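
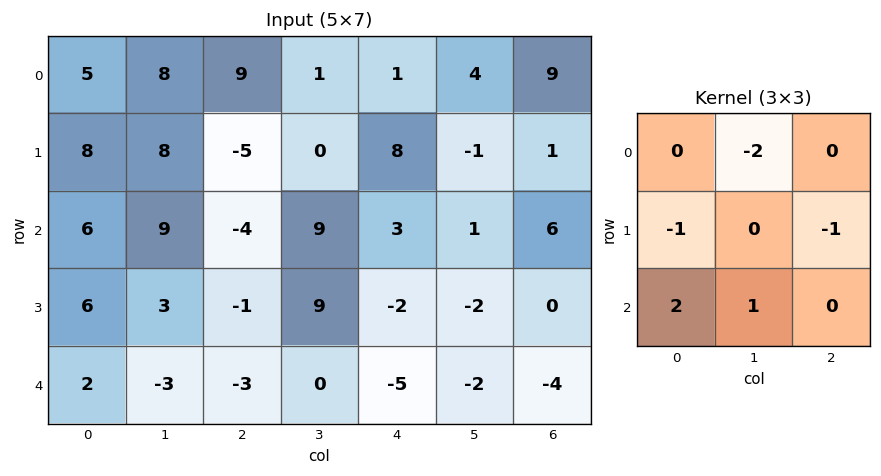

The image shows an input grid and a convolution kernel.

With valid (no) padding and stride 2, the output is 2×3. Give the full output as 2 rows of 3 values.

2 -4 -10
-22 -21 -12

Output[0,0]: The receptive field on the input at this output position is [5 8 9 / 8 8 -5 / 6 9 -4]. Elementwise product with the kernel and sum: 8·-2 + 8·-1 + -5·-1 + 6·2 + 9·1.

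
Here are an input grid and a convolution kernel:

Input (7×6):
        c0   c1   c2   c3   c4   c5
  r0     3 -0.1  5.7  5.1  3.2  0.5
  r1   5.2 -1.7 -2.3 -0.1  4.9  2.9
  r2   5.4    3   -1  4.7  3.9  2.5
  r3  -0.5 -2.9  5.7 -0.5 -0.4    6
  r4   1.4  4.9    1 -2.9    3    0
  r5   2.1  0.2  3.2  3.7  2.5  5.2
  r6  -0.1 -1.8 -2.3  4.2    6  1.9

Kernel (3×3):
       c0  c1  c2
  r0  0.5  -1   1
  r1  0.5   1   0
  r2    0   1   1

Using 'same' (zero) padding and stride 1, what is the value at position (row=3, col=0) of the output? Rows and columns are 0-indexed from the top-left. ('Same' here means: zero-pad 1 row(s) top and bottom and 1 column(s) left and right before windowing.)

3.4

The receptive field on the zero-padded input at this output position is [0 5.4 3 / 0 -0.5 -2.9 / 0 1.4 4.9]. Elementwise product with the kernel and sum: 0·0.5 + 5.4·-1 + 3·1 + 0·0.5 + -0.5·1 + 1.4·1 + 4.9·1.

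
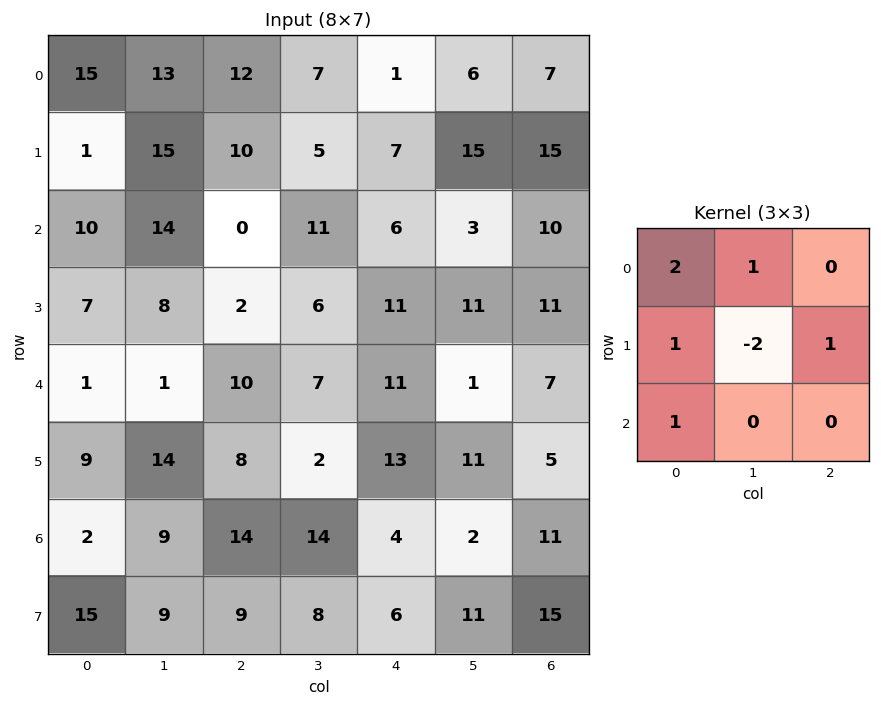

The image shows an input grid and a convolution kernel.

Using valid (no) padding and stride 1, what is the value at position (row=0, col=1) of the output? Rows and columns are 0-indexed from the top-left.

52

The receptive field on the input at this output position is [13 12 7 / 15 10 5 / 14 0 11]. Elementwise product with the kernel and sum: 13·2 + 12·1 + 15·1 + 10·-2 + 5·1 + 14·1.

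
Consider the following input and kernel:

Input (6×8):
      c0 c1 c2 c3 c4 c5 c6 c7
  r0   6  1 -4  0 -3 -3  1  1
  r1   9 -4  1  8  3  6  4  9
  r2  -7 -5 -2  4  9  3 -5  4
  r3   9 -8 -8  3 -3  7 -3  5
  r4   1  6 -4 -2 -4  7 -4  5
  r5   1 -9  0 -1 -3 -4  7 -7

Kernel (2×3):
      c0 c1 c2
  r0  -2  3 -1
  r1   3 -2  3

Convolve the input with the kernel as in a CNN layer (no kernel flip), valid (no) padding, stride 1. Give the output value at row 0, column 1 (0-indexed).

-4

The receptive field on the input at this output position is [1 -4 0 / -4 1 8]. Elementwise product with the kernel and sum: 1·-2 + -4·3 + 0·-1 + -4·3 + 1·-2 + 8·3.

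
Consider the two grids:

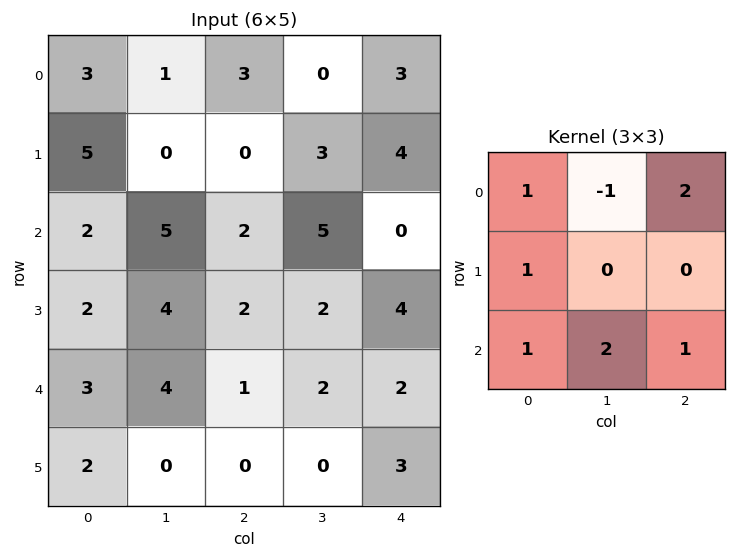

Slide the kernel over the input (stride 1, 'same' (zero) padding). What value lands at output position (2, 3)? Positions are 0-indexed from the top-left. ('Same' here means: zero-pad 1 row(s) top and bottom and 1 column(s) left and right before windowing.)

17

The receptive field on the zero-padded input at this output position is [0 3 4 / 2 5 0 / 2 2 4]. Elementwise product with the kernel and sum: 0·1 + 3·-1 + 4·2 + 2·1 + 2·1 + 2·2 + 4·1.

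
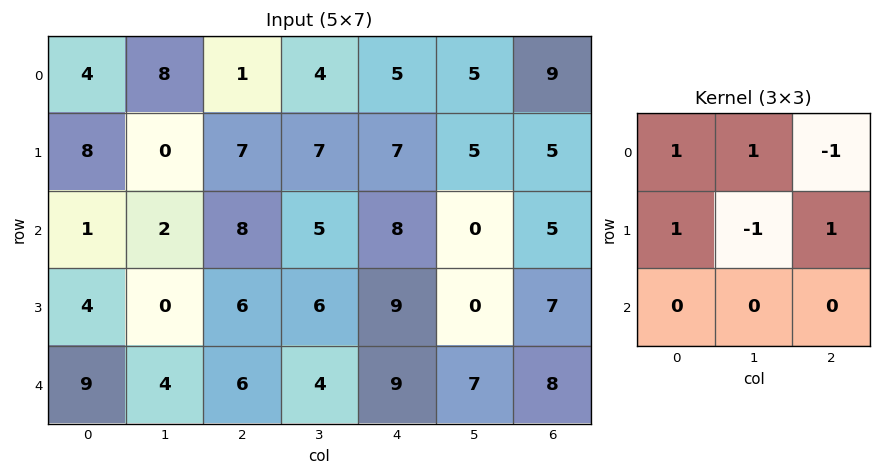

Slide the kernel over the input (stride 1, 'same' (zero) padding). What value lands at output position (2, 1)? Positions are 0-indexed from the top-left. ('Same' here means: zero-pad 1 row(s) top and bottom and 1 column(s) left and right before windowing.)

8

The receptive field on the zero-padded input at this output position is [8 0 7 / 1 2 8 / 4 0 6]. Elementwise product with the kernel and sum: 8·1 + 0·1 + 7·-1 + 1·1 + 2·-1 + 8·1.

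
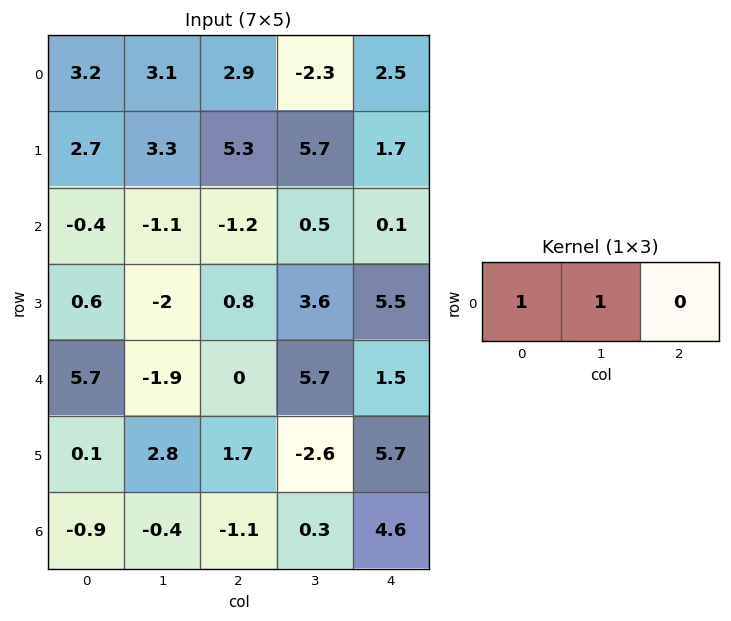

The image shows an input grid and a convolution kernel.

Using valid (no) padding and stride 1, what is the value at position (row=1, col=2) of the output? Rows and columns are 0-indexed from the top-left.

11

The receptive field on the input at this output position is [5.3 5.7 1.7]. Elementwise product with the kernel and sum: 5.3·1 + 5.7·1.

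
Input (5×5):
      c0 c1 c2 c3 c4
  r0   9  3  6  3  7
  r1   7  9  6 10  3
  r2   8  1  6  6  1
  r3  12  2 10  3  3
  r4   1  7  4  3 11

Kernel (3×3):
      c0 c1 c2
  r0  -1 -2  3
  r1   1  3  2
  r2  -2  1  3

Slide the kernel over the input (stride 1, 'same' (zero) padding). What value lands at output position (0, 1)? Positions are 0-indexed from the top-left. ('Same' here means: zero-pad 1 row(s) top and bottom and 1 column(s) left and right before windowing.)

43

The receptive field on the zero-padded input at this output position is [0 0 0 / 9 3 6 / 7 9 6]. Elementwise product with the kernel and sum: 0·-1 + 0·-2 + 0·3 + 9·1 + 3·3 + 6·2 + 7·-2 + 9·1 + 6·3.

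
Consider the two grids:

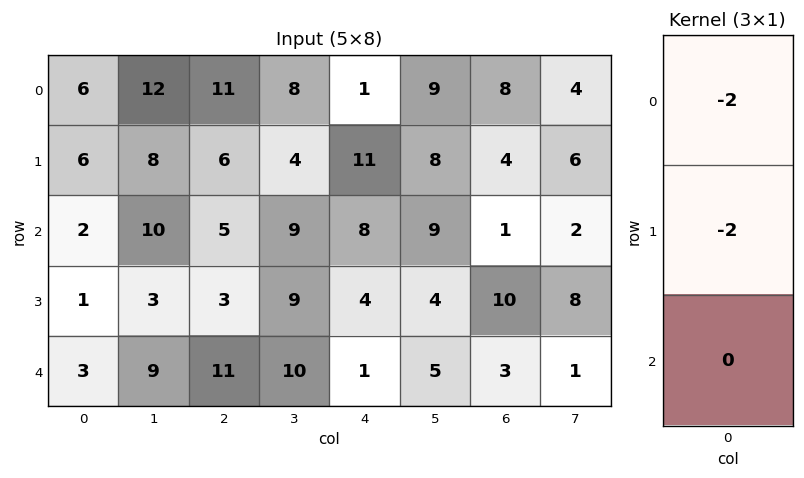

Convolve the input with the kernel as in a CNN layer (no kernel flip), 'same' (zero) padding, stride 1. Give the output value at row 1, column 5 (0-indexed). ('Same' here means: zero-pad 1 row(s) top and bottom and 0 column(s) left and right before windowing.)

The receptive field on the zero-padded input at this output position is [9 / 8 / 9]. Elementwise product with the kernel and sum: 9·-2 + 8·-2.

-34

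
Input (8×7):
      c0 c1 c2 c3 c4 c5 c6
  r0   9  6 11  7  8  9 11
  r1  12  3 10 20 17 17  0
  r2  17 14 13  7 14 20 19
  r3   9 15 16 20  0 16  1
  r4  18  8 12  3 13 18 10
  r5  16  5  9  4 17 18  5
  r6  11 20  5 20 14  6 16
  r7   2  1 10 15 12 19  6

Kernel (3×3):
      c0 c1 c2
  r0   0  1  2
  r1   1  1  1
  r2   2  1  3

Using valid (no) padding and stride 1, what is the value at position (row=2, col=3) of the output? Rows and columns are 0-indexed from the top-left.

163

The receptive field on the input at this output position is [7 14 20 / 20 0 16 / 3 13 18]. Elementwise product with the kernel and sum: 14·1 + 20·2 + 20·1 + 0·1 + 16·1 + 3·2 + 13·1 + 18·3.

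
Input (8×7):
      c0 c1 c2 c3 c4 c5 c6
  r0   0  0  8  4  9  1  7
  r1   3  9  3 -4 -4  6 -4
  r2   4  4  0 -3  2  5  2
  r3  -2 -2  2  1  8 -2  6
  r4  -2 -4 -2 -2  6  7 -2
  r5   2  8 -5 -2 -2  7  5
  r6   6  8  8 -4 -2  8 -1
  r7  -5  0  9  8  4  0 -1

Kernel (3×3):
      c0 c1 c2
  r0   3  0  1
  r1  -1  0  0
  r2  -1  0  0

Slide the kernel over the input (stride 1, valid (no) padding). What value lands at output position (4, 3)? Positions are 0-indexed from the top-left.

7

The receptive field on the input at this output position is [-2 6 7 / -2 -2 7 / -4 -2 8]. Elementwise product with the kernel and sum: -2·3 + 7·1 + -2·-1 + -4·-1.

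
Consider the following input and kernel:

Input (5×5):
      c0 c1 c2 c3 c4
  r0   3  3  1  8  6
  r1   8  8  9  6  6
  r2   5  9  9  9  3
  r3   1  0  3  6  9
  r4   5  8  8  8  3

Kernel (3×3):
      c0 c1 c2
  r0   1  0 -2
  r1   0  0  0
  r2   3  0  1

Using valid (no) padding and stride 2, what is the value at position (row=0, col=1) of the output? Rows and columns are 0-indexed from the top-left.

The receptive field on the input at this output position is [1 8 6 / 9 6 6 / 9 9 3]. Elementwise product with the kernel and sum: 1·1 + 6·-2 + 9·3 + 3·1.

19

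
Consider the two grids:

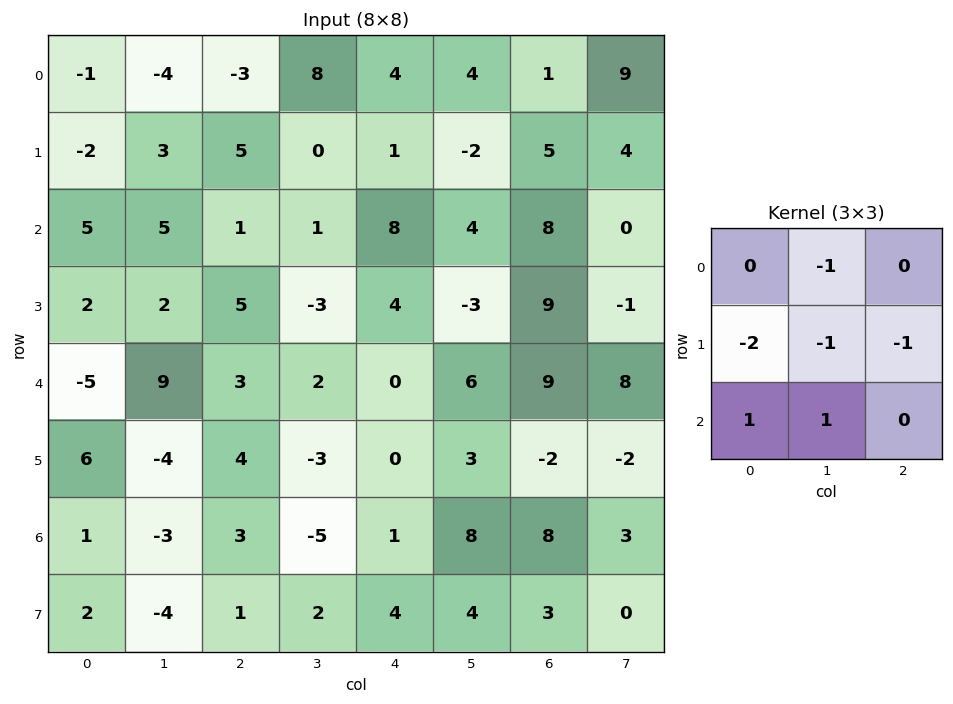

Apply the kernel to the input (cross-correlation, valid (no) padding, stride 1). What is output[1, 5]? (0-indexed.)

-15

The receptive field on the input at this output position is [-2 5 4 / 4 8 0 / -3 9 -1]. Elementwise product with the kernel and sum: 5·-1 + 4·-2 + 8·-1 + 0·-1 + -3·1 + 9·1.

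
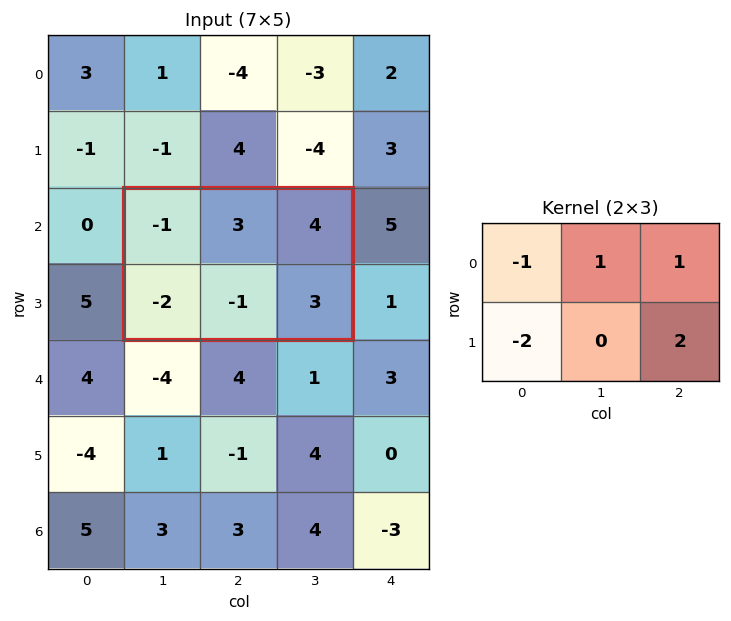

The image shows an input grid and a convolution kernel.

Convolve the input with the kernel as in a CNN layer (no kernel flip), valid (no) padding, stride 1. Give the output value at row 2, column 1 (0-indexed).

18

The receptive field on the input at this output position is [-1 3 4 / -2 -1 3]. Elementwise product with the kernel and sum: -1·-1 + 3·1 + 4·1 + -2·-2 + 3·2.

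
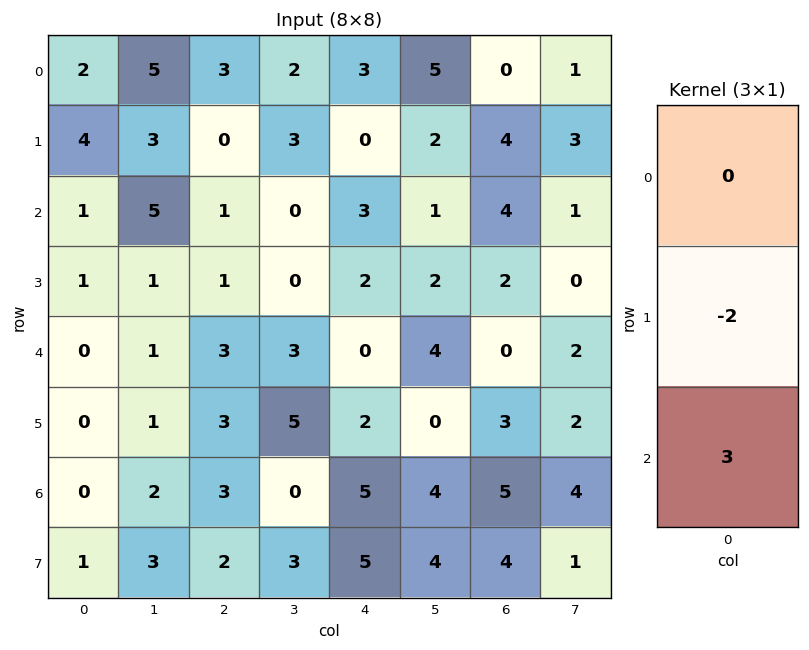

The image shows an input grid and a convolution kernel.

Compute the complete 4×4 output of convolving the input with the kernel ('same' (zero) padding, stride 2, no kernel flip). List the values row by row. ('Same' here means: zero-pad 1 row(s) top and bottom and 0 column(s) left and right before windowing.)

Output[0,0]: The receptive field on the zero-padded input at this output position is [0 / 2 / 4]. Elementwise product with the kernel and sum: 2·-2 + 4·3.

8 -6 -6 12
1 1 0 -2
0 3 6 9
3 0 5 2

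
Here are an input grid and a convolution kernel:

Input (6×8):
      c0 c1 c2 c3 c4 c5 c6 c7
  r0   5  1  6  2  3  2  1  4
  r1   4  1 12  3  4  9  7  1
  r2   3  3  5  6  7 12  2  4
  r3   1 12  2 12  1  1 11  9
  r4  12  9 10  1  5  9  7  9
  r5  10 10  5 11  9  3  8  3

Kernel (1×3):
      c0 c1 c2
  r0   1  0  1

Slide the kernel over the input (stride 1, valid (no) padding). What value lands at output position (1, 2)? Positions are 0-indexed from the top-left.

The receptive field on the input at this output position is [12 3 4]. Elementwise product with the kernel and sum: 12·1 + 4·1.

16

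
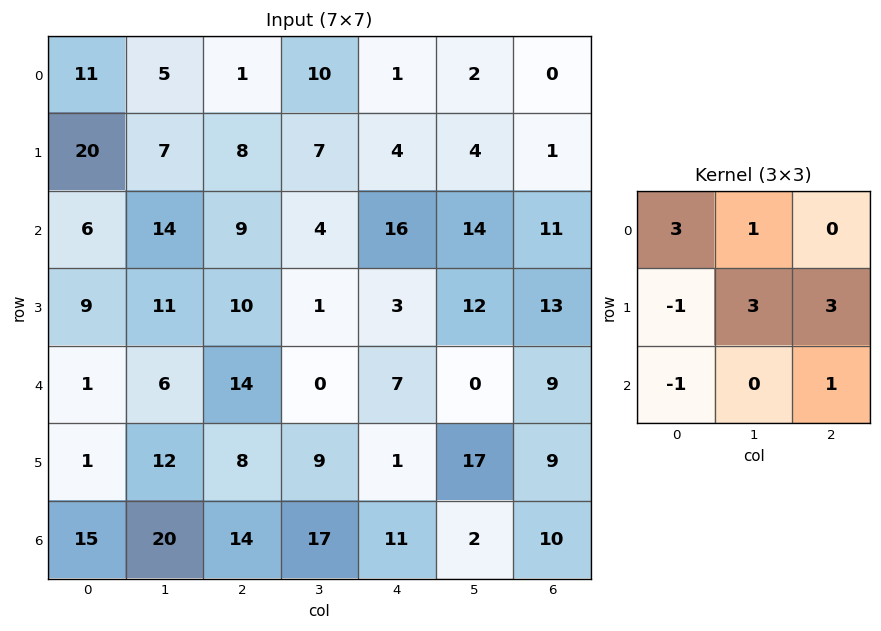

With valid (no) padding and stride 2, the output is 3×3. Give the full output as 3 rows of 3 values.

Output[0,0]: The receptive field on the input at this output position is [11 5 1 / 20 7 8 / 6 14 9]. Elementwise product with the kernel and sum: 11·3 + 5·1 + 20·-1 + 7·3 + 8·3 + 6·-1 + 9·1.

66 45 11
99 26 136
67 61 97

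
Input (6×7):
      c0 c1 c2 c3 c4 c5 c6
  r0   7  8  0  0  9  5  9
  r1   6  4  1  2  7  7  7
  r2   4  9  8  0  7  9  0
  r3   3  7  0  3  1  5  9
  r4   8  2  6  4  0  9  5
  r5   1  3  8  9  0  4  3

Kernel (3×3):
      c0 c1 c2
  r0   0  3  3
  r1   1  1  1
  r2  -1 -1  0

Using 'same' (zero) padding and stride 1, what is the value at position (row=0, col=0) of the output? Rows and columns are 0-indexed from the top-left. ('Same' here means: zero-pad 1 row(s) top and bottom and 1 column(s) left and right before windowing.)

9

The receptive field on the zero-padded input at this output position is [0 0 0 / 0 7 8 / 0 6 4]. Elementwise product with the kernel and sum: 0·3 + 0·3 + 0·1 + 7·1 + 8·1 + 0·-1 + 6·-1.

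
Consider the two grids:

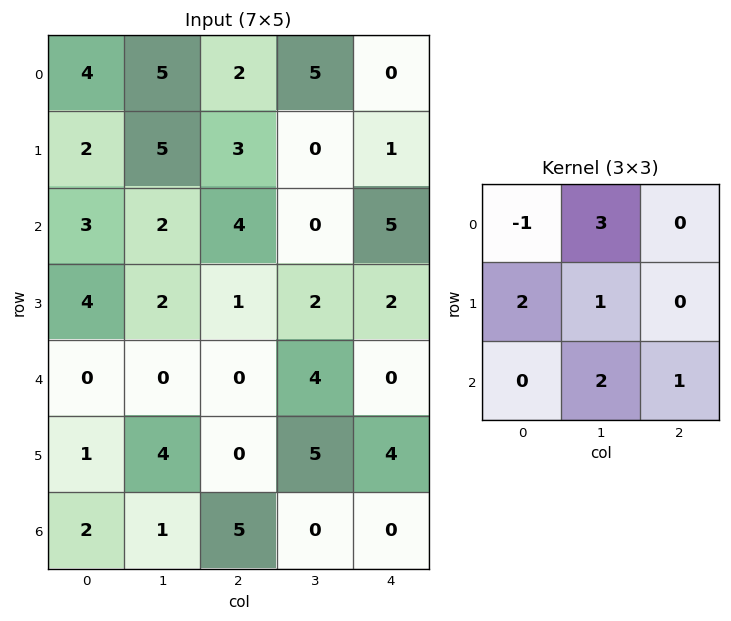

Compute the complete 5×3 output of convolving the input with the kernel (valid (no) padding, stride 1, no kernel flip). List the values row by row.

28 22 24
26 16 11
13 19 8
10 6 23
13 18 17

Output[0,0]: The receptive field on the input at this output position is [4 5 2 / 2 5 3 / 3 2 4]. Elementwise product with the kernel and sum: 4·-1 + 5·3 + 2·2 + 5·1 + 2·2 + 4·1.
Output[0,1]: The receptive field on the input at this output position is [5 2 5 / 5 3 0 / 2 4 0]. Elementwise product with the kernel and sum: 5·-1 + 2·3 + 5·2 + 3·1 + 4·2 + 0·1.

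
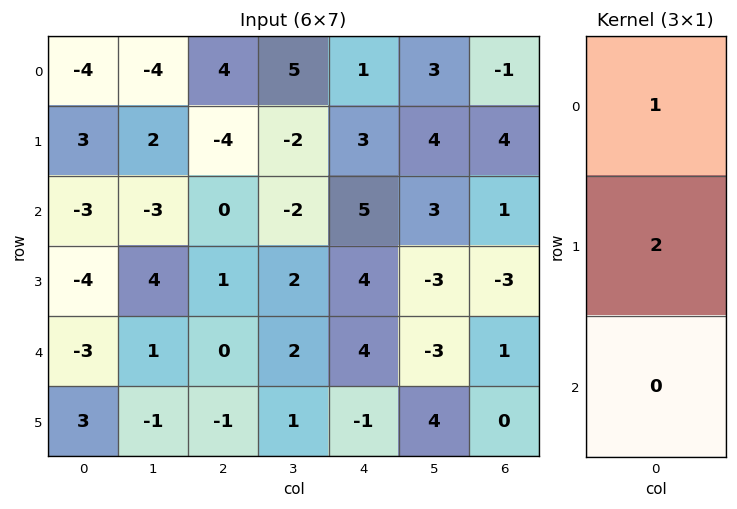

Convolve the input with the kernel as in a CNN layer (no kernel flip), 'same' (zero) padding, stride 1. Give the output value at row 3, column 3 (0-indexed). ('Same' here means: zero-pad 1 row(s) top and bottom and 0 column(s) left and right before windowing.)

2

The receptive field on the zero-padded input at this output position is [-2 / 2 / 2]. Elementwise product with the kernel and sum: -2·1 + 2·2.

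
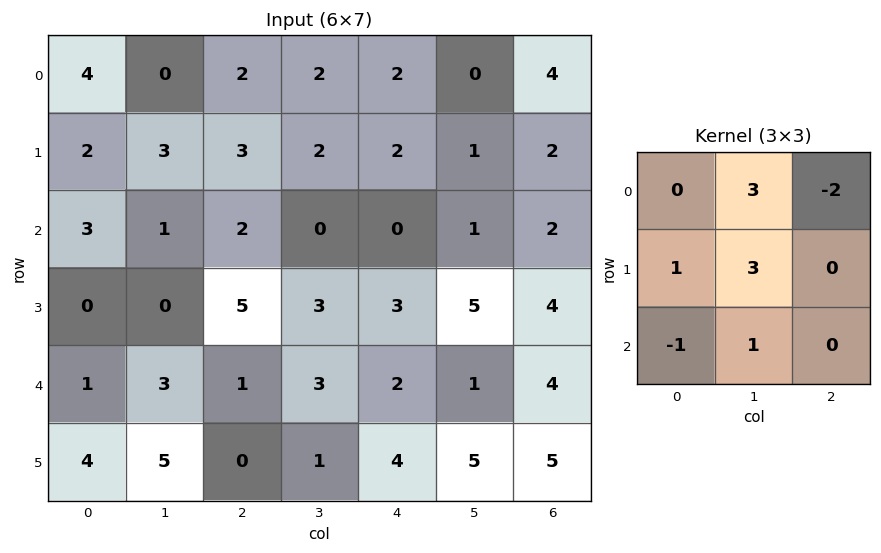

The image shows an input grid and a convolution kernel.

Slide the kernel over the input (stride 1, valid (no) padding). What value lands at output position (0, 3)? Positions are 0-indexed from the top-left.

14

The receptive field on the input at this output position is [2 2 0 / 2 2 1 / 0 0 1]. Elementwise product with the kernel and sum: 2·3 + 0·-2 + 2·1 + 2·3 + 0·-1 + 0·1.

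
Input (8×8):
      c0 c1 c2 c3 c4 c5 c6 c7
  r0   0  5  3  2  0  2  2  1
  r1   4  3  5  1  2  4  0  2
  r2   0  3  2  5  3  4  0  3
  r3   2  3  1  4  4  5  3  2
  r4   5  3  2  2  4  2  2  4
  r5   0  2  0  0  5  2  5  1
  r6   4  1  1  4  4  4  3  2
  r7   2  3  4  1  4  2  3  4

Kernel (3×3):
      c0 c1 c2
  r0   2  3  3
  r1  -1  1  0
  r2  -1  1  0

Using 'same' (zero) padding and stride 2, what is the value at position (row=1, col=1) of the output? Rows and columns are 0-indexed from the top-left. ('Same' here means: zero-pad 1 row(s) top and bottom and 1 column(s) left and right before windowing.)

21

The receptive field on the zero-padded input at this output position is [3 5 1 / 3 2 5 / 3 1 4]. Elementwise product with the kernel and sum: 3·2 + 5·3 + 1·3 + 3·-1 + 2·1 + 3·-1 + 1·1.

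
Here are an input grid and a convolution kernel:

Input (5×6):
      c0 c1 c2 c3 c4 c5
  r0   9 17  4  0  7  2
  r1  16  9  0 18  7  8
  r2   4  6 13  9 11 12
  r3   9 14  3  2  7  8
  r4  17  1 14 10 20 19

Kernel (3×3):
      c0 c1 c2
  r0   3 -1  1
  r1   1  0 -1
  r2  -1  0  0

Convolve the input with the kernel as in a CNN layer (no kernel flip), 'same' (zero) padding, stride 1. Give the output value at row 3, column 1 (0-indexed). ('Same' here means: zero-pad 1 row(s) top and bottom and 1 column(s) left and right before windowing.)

8

The receptive field on the zero-padded input at this output position is [4 6 13 / 9 14 3 / 17 1 14]. Elementwise product with the kernel and sum: 4·3 + 6·-1 + 13·1 + 9·1 + 3·-1 + 17·-1.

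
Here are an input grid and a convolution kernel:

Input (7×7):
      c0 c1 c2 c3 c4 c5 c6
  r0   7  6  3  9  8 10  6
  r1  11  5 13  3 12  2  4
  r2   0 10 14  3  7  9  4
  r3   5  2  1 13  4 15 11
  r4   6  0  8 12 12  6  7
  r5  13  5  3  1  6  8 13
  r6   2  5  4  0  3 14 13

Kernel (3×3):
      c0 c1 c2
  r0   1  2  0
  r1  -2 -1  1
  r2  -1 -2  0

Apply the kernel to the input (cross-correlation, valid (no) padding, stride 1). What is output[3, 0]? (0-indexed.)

-18

The receptive field on the input at this output position is [5 2 1 / 6 0 8 / 13 5 3]. Elementwise product with the kernel and sum: 5·1 + 2·2 + 6·-2 + 0·-1 + 8·1 + 13·-1 + 5·-2.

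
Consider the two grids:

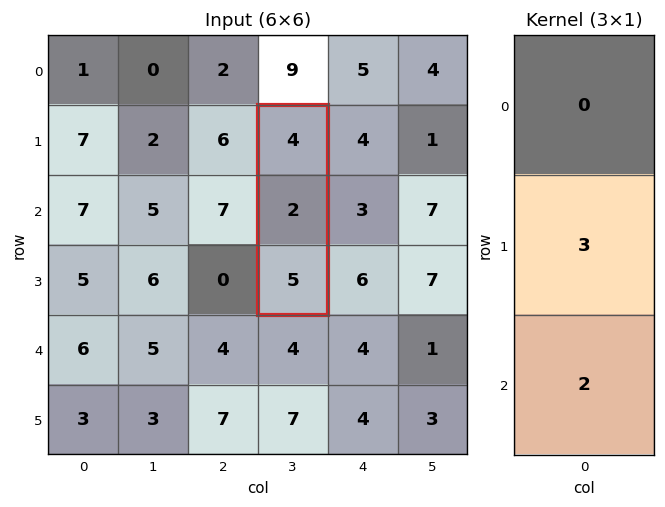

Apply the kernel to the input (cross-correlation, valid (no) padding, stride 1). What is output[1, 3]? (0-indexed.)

The receptive field on the input at this output position is [4 / 2 / 5]. Elementwise product with the kernel and sum: 2·3 + 5·2.

16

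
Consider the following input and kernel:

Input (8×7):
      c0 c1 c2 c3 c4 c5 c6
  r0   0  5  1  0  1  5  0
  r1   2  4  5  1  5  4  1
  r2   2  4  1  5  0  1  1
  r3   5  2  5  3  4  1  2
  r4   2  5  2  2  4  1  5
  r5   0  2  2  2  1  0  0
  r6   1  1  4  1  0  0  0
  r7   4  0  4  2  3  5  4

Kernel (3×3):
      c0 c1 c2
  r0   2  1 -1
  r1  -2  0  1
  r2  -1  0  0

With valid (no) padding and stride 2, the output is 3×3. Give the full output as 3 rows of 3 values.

Output[0,0]: The receptive field on the input at this output position is [0 5 1 / 2 4 5 / 2 4 1]. Elementwise product with the kernel and sum: 0·2 + 5·1 + 1·-1 + 2·-2 + 5·1 + 2·-1.

3 -5 -2
0 -1 -10
8 -5 2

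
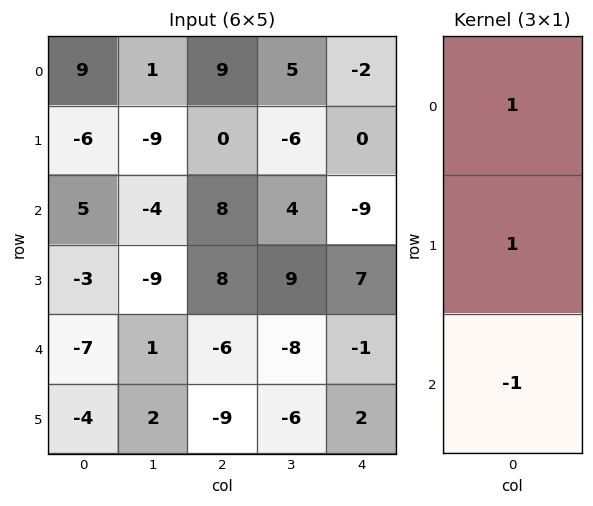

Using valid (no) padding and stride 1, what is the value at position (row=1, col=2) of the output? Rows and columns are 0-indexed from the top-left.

0

The receptive field on the input at this output position is [0 / 8 / 8]. Elementwise product with the kernel and sum: 0·1 + 8·1 + 8·-1.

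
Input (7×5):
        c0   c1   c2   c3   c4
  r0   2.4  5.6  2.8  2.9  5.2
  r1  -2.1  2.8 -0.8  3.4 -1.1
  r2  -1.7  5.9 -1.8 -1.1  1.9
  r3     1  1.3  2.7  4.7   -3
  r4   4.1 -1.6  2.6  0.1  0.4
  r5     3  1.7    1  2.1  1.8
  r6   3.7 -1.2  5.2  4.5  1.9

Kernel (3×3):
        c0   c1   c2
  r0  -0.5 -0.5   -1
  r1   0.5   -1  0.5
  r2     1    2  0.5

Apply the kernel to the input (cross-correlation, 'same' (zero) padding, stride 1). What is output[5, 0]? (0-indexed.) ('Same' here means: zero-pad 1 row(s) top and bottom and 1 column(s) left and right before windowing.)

The receptive field on the zero-padded input at this output position is [0 4.1 -1.6 / 0 3 1.7 / 0 3.7 -1.2]. Elementwise product with the kernel and sum: 0·-0.5 + 4.1·-0.5 + -1.6·-1 + 0·0.5 + 3·-1 + 1.7·0.5 + 0·1 + 3.7·2 + -1.2·0.5.

4.2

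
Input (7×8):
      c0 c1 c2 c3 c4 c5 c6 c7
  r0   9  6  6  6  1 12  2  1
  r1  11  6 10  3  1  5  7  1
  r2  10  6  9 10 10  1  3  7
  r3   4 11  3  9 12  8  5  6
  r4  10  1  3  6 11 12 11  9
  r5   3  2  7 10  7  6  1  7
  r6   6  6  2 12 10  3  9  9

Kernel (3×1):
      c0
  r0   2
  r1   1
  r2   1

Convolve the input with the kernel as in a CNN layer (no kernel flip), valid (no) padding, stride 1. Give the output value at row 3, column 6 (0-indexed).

The receptive field on the input at this output position is [5 / 11 / 1]. Elementwise product with the kernel and sum: 5·2 + 11·1 + 1·1.

22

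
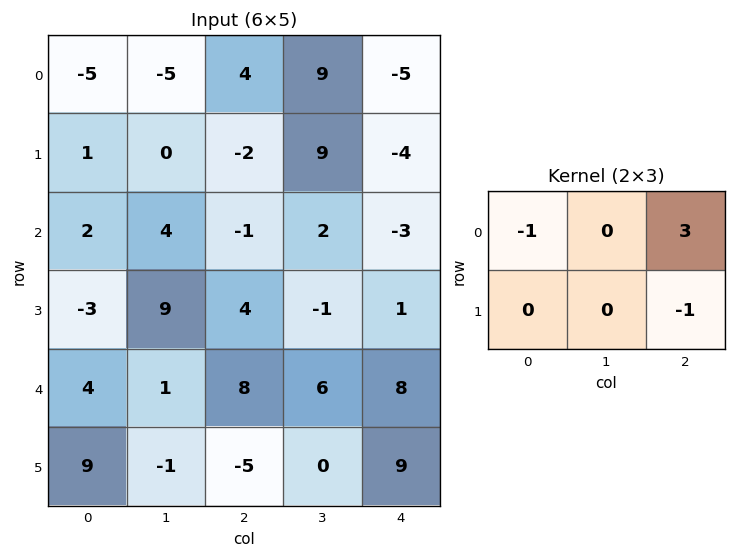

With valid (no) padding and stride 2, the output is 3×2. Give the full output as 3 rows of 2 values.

19 -15
-9 -9
25 7

Output[0,0]: The receptive field on the input at this output position is [-5 -5 4 / 1 0 -2]. Elementwise product with the kernel and sum: -5·-1 + 4·3 + -2·-1.
Output[0,1]: The receptive field on the input at this output position is [4 9 -5 / -2 9 -4]. Elementwise product with the kernel and sum: 4·-1 + -5·3 + -4·-1.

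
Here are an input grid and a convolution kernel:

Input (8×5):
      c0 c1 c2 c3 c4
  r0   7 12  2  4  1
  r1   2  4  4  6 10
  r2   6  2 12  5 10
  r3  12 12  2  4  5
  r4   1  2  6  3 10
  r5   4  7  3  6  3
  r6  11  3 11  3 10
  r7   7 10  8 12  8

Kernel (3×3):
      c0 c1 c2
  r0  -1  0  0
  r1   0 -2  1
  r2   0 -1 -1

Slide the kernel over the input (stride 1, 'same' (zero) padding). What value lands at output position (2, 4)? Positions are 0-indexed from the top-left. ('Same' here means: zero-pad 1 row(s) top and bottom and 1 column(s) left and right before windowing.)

-31

The receptive field on the zero-padded input at this output position is [6 10 0 / 5 10 0 / 4 5 0]. Elementwise product with the kernel and sum: 6·-1 + 10·-2 + 0·1 + 5·-1 + 0·-1.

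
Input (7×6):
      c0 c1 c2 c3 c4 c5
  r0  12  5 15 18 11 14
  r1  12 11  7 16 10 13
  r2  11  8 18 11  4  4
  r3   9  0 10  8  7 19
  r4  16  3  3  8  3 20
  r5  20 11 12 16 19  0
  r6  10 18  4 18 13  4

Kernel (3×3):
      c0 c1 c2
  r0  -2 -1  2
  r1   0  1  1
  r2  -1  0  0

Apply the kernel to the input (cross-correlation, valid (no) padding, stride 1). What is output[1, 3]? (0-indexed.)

-16

The receptive field on the input at this output position is [16 10 13 / 11 4 4 / 8 7 19]. Elementwise product with the kernel and sum: 16·-2 + 10·-1 + 13·2 + 4·1 + 4·1 + 8·-1.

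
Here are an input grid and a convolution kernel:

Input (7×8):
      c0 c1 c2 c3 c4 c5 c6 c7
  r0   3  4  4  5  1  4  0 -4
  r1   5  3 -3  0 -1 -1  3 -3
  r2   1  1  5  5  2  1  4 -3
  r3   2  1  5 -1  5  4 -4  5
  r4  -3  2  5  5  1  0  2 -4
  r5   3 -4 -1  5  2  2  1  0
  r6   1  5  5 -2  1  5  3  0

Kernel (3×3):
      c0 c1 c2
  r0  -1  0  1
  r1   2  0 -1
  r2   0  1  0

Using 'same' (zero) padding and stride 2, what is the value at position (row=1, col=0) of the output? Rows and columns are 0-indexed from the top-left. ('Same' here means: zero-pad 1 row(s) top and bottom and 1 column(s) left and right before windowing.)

The receptive field on the zero-padded input at this output position is [0 5 3 / 0 1 1 / 0 2 1]. Elementwise product with the kernel and sum: 0·-1 + 3·1 + 0·2 + 1·-1 + 2·1.

4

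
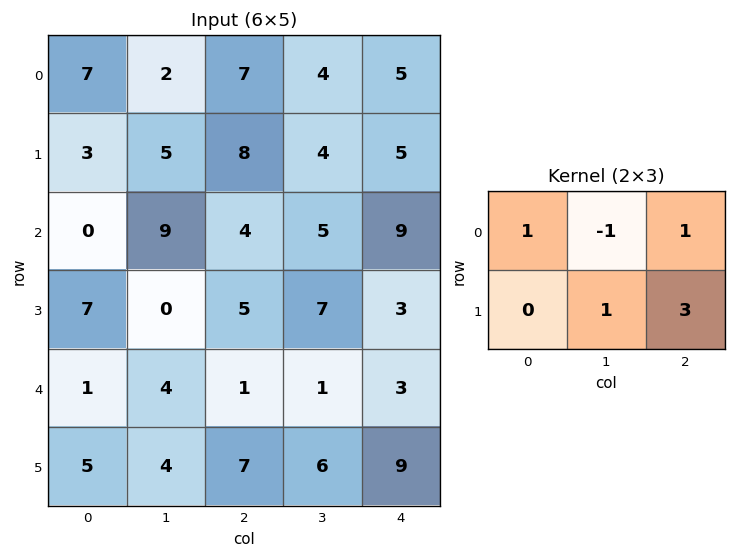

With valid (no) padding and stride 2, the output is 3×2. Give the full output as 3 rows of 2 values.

41 27
10 24
23 36

Output[0,0]: The receptive field on the input at this output position is [7 2 7 / 3 5 8]. Elementwise product with the kernel and sum: 7·1 + 2·-1 + 7·1 + 5·1 + 8·3.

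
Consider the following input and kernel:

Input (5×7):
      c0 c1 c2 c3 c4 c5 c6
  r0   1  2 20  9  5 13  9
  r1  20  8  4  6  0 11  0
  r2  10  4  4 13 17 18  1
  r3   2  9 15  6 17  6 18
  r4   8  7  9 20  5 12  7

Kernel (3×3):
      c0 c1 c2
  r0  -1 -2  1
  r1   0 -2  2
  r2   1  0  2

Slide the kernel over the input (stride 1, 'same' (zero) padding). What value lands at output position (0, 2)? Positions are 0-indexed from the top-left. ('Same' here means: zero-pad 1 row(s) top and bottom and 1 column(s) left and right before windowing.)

The receptive field on the zero-padded input at this output position is [0 0 0 / 2 20 9 / 8 4 6]. Elementwise product with the kernel and sum: 0·-1 + 0·-2 + 0·1 + 20·-2 + 9·2 + 8·1 + 6·2.

-2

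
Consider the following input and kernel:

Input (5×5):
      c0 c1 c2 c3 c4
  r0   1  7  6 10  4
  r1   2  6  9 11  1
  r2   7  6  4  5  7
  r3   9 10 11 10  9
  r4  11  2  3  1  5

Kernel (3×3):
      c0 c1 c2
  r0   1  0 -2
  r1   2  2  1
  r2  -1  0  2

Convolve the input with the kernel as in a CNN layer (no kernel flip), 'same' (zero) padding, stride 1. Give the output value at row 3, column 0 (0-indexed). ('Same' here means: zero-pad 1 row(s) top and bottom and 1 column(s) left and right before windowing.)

The receptive field on the zero-padded input at this output position is [0 7 6 / 0 9 10 / 0 11 2]. Elementwise product with the kernel and sum: 0·1 + 6·-2 + 0·2 + 9·2 + 10·1 + 0·-1 + 2·2.

20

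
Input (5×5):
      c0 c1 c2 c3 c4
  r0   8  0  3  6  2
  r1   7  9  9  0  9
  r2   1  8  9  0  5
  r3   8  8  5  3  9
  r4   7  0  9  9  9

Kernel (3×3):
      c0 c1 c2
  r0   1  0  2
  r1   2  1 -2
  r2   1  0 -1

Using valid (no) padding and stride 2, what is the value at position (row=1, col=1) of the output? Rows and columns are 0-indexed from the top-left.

14

The receptive field on the input at this output position is [9 0 5 / 5 3 9 / 9 9 9]. Elementwise product with the kernel and sum: 9·1 + 5·2 + 5·2 + 3·1 + 9·-2 + 9·1 + 9·-1.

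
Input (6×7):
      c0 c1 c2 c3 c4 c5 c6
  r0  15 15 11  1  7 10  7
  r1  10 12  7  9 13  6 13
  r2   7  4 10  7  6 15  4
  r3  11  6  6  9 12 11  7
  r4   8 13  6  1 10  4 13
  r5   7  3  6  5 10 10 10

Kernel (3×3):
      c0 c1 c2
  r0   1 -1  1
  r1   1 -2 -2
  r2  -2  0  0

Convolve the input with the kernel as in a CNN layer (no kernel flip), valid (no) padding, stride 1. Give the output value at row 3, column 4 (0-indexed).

The receptive field on the input at this output position is [12 11 7 / 10 4 13 / 10 10 10]. Elementwise product with the kernel and sum: 12·1 + 11·-1 + 7·1 + 10·1 + 4·-2 + 13·-2 + 10·-2.

-36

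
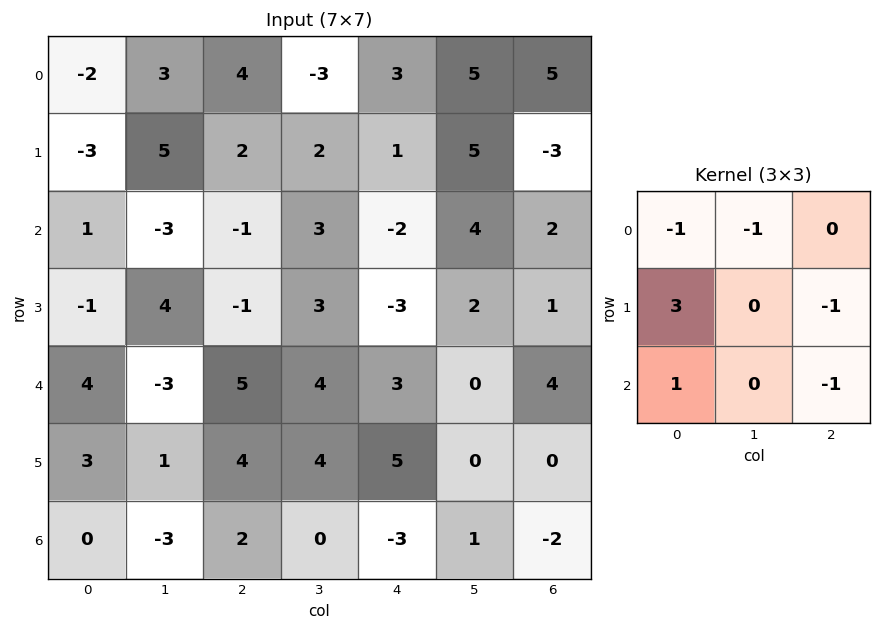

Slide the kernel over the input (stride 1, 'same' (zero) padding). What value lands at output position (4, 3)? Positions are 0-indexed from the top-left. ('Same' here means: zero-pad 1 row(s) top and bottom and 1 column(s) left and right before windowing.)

9

The receptive field on the zero-padded input at this output position is [-1 3 -3 / 5 4 3 / 4 4 5]. Elementwise product with the kernel and sum: -1·-1 + 3·-1 + 5·3 + 3·-1 + 4·1 + 5·-1.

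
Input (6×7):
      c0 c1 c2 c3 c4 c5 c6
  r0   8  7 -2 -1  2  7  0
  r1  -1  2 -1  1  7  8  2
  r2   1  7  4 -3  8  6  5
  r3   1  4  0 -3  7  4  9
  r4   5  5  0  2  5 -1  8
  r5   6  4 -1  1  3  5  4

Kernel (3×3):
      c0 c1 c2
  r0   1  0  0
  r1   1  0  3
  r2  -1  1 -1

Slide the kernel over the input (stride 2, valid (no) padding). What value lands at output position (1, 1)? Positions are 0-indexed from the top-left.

The receptive field on the input at this output position is [4 -3 8 / 0 -3 7 / 0 2 5]. Elementwise product with the kernel and sum: 4·1 + 0·1 + 7·3 + 0·-1 + 2·1 + 5·-1.

22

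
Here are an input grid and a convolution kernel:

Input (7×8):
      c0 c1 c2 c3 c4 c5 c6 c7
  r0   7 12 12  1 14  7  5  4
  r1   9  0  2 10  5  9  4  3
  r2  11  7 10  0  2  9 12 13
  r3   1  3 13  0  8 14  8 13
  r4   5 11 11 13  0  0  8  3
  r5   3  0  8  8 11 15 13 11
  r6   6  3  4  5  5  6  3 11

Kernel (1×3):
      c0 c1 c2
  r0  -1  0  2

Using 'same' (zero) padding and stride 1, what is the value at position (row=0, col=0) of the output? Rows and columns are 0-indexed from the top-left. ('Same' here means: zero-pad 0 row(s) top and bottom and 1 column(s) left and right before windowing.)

24

The receptive field on the zero-padded input at this output position is [0 7 12]. Elementwise product with the kernel and sum: 0·-1 + 12·2.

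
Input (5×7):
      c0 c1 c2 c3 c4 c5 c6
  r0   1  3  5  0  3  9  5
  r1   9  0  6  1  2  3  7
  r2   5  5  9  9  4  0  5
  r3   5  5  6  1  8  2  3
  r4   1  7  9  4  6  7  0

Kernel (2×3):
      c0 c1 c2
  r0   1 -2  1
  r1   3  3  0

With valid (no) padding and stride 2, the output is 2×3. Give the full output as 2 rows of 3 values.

Output[0,0]: The receptive field on the input at this output position is [1 3 5 / 9 0 6]. Elementwise product with the kernel and sum: 1·1 + 3·-2 + 5·1 + 9·3 + 0·3.

27 29 5
34 16 39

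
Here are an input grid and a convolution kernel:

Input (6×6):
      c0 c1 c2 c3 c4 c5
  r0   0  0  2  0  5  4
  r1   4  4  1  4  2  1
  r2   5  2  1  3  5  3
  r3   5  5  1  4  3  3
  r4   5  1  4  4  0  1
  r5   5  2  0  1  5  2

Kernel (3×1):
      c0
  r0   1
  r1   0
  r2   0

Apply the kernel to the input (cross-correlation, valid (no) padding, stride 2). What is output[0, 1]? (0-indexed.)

2

The receptive field on the input at this output position is [2 / 1 / 1]. Elementwise product with the kernel and sum: 2·1.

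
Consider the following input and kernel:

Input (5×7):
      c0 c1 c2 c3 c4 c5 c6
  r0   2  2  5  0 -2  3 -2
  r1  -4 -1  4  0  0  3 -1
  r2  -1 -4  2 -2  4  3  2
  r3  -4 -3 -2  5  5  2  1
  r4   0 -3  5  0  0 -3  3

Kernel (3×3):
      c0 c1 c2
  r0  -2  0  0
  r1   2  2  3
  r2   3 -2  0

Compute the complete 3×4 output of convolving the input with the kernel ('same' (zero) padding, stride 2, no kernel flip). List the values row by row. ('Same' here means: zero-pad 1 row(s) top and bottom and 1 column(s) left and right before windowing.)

18 3 5 13
-6 -13 18 8
-9 10 -19 -4

Output[0,0]: The receptive field on the zero-padded input at this output position is [0 0 0 / 0 2 2 / 0 -4 -1]. Elementwise product with the kernel and sum: 0·-2 + 0·2 + 2·2 + 2·3 + 0·3 + -4·-2.
Output[0,1]: The receptive field on the zero-padded input at this output position is [0 0 0 / 2 5 0 / -1 4 0]. Elementwise product with the kernel and sum: 0·-2 + 2·2 + 5·2 + 0·3 + -1·3 + 4·-2.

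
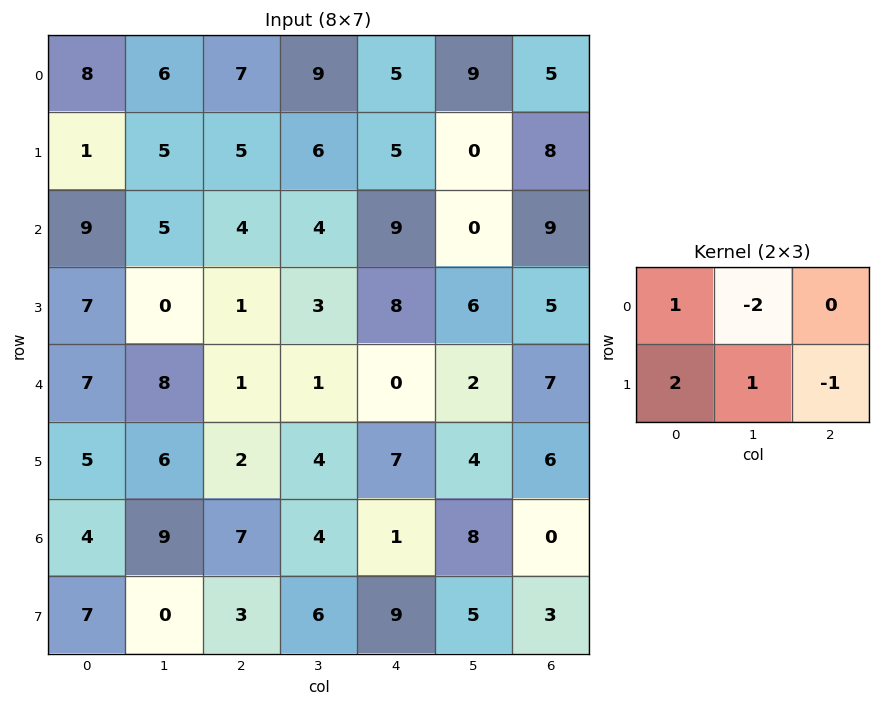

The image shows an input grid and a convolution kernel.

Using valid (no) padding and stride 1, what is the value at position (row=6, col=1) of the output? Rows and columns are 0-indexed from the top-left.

The receptive field on the input at this output position is [9 7 4 / 0 3 6]. Elementwise product with the kernel and sum: 9·1 + 7·-2 + 0·2 + 3·1 + 6·-1.

-8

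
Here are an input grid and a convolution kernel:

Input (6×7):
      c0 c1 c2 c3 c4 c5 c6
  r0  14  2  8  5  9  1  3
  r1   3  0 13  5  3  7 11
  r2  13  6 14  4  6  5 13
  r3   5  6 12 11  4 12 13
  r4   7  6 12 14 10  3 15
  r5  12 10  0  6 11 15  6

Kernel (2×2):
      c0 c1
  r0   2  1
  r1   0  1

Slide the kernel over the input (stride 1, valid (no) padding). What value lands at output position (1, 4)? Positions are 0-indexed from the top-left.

The receptive field on the input at this output position is [3 7 / 6 5]. Elementwise product with the kernel and sum: 3·2 + 7·1 + 5·1.

18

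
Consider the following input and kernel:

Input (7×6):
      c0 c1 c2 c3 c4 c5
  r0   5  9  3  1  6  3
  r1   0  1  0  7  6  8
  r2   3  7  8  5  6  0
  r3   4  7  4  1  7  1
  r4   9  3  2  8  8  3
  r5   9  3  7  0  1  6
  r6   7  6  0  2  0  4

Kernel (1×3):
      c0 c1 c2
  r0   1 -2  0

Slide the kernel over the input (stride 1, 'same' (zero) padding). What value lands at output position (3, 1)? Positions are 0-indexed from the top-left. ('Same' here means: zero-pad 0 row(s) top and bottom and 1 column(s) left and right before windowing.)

-10

The receptive field on the zero-padded input at this output position is [4 7 4]. Elementwise product with the kernel and sum: 4·1 + 7·-2.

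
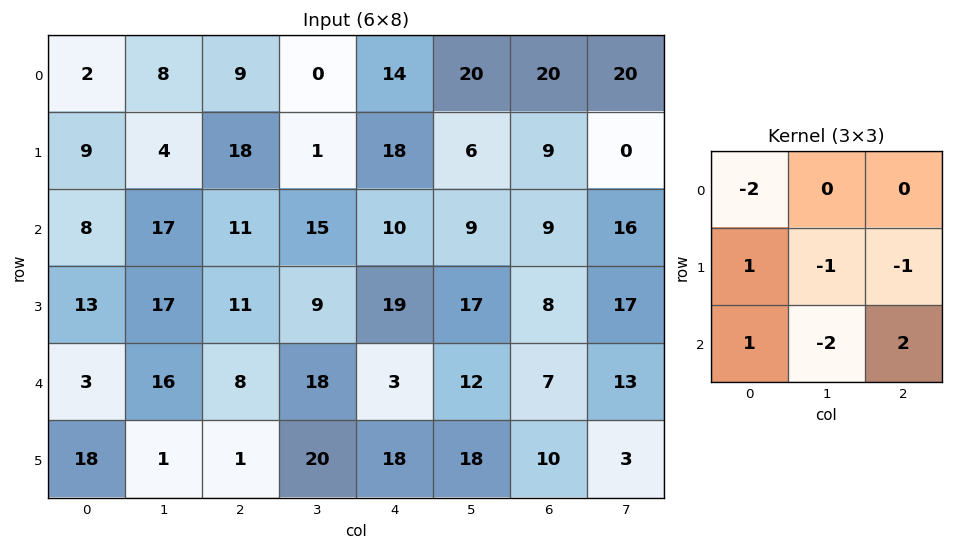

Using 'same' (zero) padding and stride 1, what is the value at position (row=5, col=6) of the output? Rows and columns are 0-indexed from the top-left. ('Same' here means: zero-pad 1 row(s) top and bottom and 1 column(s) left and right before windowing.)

-19

The receptive field on the zero-padded input at this output position is [12 7 13 / 18 10 3 / 0 0 0]. Elementwise product with the kernel and sum: 12·-2 + 18·1 + 10·-1 + 3·-1 + 0·1 + 0·-2 + 0·2.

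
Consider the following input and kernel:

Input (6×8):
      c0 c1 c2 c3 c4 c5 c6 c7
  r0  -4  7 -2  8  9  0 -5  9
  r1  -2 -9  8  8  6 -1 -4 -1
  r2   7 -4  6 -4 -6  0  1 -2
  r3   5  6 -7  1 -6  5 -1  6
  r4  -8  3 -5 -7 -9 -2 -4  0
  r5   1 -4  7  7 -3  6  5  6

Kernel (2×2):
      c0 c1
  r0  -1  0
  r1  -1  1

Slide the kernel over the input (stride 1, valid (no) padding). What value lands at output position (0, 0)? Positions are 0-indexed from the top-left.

-3

The receptive field on the input at this output position is [-4 7 / -2 -9]. Elementwise product with the kernel and sum: -4·-1 + -2·-1 + -9·1.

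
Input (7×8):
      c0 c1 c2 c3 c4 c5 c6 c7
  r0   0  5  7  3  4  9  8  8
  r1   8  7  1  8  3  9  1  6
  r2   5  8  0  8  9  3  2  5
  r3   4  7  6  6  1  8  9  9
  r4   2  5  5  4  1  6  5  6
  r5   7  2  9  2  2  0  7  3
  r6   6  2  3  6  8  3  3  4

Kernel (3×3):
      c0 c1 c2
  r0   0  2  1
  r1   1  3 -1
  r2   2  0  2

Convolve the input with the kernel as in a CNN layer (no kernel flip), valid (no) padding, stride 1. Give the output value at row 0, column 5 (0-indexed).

The receptive field on the input at this output position is [9 8 8 / 9 1 6 / 3 2 5]. Elementwise product with the kernel and sum: 8·2 + 8·1 + 9·1 + 1·3 + 6·-1 + 3·2 + 5·2.

46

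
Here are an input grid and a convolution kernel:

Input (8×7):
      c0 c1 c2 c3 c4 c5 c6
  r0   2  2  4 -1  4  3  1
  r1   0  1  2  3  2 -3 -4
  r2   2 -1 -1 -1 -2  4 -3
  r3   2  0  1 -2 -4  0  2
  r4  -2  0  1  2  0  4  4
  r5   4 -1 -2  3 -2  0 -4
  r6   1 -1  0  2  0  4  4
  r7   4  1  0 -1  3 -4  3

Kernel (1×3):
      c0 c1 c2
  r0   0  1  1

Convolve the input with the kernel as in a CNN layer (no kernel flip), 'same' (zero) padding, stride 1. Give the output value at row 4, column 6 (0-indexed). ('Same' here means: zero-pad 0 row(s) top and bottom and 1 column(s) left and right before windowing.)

The receptive field on the zero-padded input at this output position is [4 4 0]. Elementwise product with the kernel and sum: 4·1 + 0·1.

4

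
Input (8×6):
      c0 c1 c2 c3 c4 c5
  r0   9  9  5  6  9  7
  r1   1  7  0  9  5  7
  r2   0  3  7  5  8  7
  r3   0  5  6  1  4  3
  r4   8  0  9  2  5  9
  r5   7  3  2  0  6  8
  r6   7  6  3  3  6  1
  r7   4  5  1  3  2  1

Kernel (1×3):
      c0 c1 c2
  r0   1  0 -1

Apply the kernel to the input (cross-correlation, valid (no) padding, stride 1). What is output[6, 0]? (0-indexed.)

4

The receptive field on the input at this output position is [7 6 3]. Elementwise product with the kernel and sum: 7·1 + 3·-1.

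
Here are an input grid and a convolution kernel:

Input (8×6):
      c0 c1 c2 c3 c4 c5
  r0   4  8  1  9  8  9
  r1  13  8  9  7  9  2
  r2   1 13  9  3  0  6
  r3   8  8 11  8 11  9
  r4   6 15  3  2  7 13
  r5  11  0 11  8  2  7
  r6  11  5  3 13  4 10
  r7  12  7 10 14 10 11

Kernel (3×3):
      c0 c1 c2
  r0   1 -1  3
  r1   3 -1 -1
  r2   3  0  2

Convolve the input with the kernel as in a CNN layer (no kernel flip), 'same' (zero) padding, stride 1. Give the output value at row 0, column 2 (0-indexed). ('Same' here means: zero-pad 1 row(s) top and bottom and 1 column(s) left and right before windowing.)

The receptive field on the zero-padded input at this output position is [0 0 0 / 8 1 9 / 8 9 7]. Elementwise product with the kernel and sum: 0·1 + 0·-1 + 0·3 + 8·3 + 1·-1 + 9·-1 + 8·3 + 7·2.

52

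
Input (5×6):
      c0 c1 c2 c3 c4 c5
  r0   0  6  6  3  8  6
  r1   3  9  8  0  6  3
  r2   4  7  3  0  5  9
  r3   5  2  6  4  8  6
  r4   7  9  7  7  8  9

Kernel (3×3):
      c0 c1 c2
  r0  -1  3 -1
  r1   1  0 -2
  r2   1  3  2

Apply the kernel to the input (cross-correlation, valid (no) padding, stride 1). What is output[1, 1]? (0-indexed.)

The receptive field on the input at this output position is [9 8 0 / 7 3 0 / 2 6 4]. Elementwise product with the kernel and sum: 9·-1 + 8·3 + 0·-1 + 7·1 + 0·-2 + 2·1 + 6·3 + 4·2.

50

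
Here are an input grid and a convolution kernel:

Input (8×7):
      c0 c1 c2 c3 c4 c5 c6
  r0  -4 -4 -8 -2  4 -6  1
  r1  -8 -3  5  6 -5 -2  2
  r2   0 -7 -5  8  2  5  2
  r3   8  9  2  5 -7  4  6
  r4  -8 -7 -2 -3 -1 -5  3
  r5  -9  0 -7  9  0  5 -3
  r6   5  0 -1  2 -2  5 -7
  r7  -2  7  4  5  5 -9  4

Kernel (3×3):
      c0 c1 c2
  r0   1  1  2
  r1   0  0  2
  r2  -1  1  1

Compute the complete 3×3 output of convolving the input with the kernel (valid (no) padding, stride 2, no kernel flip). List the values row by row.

-26 3 9
-14 -9 22
-39 -6 -6

Output[0,0]: The receptive field on the input at this output position is [-4 -4 -8 / -8 -3 5 / 0 -7 -5]. Elementwise product with the kernel and sum: -4·1 + -4·1 + -8·2 + 5·2 + 0·-1 + -7·1 + -5·1.
Output[0,1]: The receptive field on the input at this output position is [-8 -2 4 / 5 6 -5 / -5 8 2]. Elementwise product with the kernel and sum: -8·1 + -2·1 + 4·2 + -5·2 + -5·-1 + 8·1 + 2·1.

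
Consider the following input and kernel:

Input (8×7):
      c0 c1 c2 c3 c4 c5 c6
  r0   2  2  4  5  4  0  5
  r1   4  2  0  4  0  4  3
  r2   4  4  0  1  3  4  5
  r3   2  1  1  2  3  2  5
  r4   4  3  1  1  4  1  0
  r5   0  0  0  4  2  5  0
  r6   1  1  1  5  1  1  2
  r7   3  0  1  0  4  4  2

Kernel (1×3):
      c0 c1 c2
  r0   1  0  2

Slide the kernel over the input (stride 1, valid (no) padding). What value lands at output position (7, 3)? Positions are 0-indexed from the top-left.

8

The receptive field on the input at this output position is [0 4 4]. Elementwise product with the kernel and sum: 0·1 + 4·2.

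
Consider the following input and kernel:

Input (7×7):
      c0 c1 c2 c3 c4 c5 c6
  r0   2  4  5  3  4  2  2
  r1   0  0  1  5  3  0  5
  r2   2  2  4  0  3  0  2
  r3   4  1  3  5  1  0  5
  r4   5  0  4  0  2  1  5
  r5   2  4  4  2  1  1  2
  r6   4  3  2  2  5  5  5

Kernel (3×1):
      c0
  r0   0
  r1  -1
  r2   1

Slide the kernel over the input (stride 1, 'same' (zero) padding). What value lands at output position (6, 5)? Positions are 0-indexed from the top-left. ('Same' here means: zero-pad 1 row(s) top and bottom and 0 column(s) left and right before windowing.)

-5

The receptive field on the zero-padded input at this output position is [1 / 5 / 0]. Elementwise product with the kernel and sum: 5·-1 + 0·1.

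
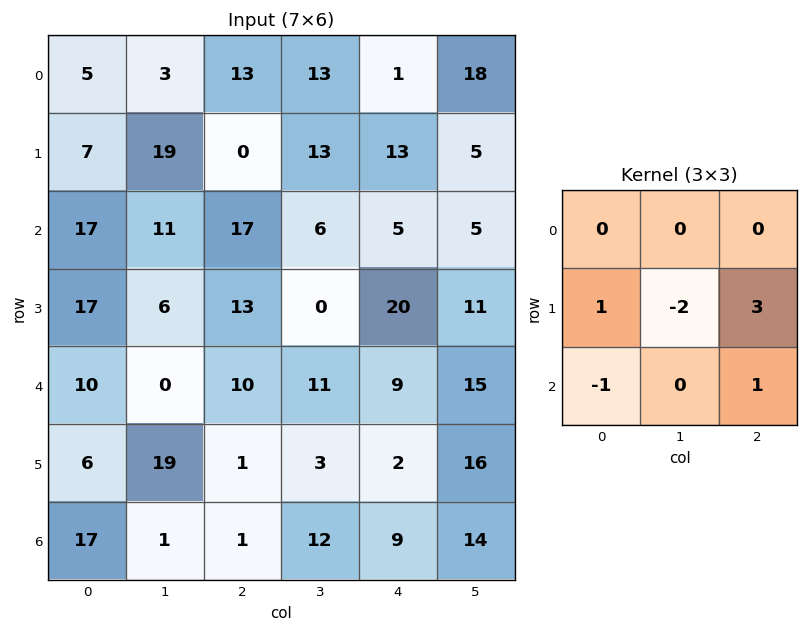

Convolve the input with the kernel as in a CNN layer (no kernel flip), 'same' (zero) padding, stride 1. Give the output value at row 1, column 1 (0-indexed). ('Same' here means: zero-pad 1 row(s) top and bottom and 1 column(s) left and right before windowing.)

-31

The receptive field on the zero-padded input at this output position is [5 3 13 / 7 19 0 / 17 11 17]. Elementwise product with the kernel and sum: 7·1 + 19·-2 + 0·3 + 17·-1 + 17·1.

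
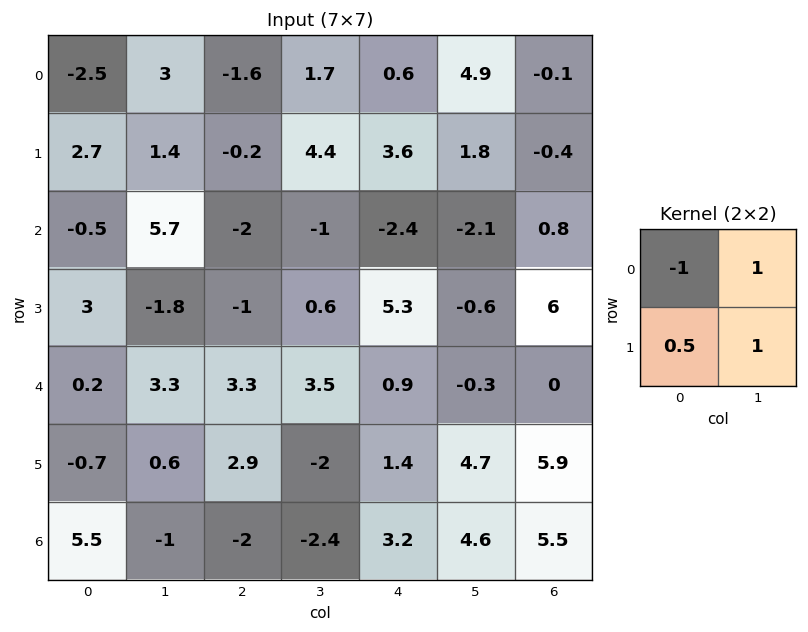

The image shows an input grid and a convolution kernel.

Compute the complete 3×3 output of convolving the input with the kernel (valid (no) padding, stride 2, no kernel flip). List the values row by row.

8.25 7.6 7.9
5.9 1.1 2.35
3.35 -0.35 4.2

Output[0,0]: The receptive field on the input at this output position is [-2.5 3 / 2.7 1.4]. Elementwise product with the kernel and sum: -2.5·-1 + 3·1 + 2.7·0.5 + 1.4·1.
Output[0,1]: The receptive field on the input at this output position is [-1.6 1.7 / -0.2 4.4]. Elementwise product with the kernel and sum: -1.6·-1 + 1.7·1 + -0.2·0.5 + 4.4·1.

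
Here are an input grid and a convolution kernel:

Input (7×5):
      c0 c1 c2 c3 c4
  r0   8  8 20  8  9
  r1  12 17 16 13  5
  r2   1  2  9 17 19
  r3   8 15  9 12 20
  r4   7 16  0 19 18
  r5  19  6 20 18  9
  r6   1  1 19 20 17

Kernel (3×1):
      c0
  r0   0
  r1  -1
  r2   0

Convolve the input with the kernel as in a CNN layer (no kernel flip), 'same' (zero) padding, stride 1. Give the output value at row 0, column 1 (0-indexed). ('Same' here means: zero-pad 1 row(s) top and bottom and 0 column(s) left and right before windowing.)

The receptive field on the zero-padded input at this output position is [0 / 8 / 17]. Elementwise product with the kernel and sum: 8·-1.

-8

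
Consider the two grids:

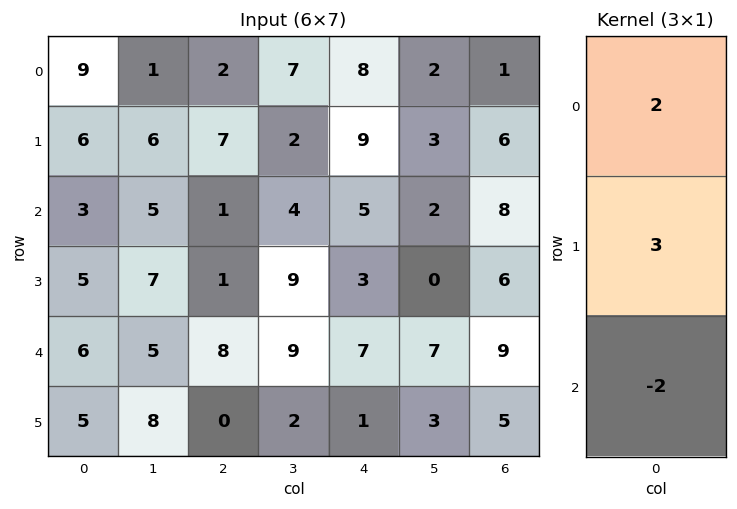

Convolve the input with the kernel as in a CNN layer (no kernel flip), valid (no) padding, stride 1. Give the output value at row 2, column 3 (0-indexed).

The receptive field on the input at this output position is [4 / 9 / 9]. Elementwise product with the kernel and sum: 4·2 + 9·3 + 9·-2.

17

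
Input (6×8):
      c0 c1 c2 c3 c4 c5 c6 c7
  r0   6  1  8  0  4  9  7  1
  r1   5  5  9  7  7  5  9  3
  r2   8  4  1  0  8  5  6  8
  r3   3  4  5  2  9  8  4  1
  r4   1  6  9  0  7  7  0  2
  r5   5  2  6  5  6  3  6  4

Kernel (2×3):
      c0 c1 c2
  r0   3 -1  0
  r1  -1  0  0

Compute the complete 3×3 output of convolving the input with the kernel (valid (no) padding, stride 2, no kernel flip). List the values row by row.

Output[0,0]: The receptive field on the input at this output position is [6 1 8 / 5 5 9]. Elementwise product with the kernel and sum: 6·3 + 1·-1 + 5·-1.
Output[0,1]: The receptive field on the input at this output position is [8 0 4 / 9 7 7]. Elementwise product with the kernel and sum: 8·3 + 0·-1 + 9·-1.

12 15 -4
17 -2 10
-8 21 8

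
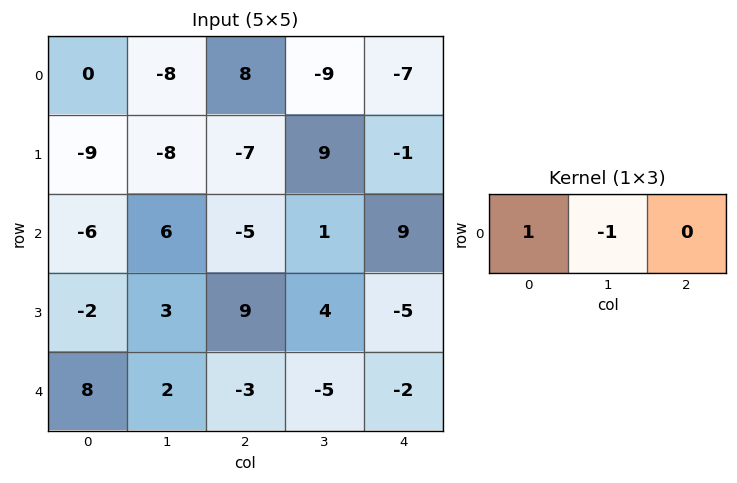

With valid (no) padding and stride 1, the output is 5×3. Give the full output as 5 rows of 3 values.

Output[0,0]: The receptive field on the input at this output position is [0 -8 8]. Elementwise product with the kernel and sum: 0·1 + -8·-1.

8 -16 17
-1 -1 -16
-12 11 -6
-5 -6 5
6 5 2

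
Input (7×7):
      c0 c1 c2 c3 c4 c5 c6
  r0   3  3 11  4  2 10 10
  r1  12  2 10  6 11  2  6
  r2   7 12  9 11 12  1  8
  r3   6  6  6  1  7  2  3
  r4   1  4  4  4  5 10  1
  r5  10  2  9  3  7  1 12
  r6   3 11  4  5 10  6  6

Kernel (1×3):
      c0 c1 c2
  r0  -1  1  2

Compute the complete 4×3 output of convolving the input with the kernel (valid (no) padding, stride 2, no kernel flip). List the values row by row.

Output[0,0]: The receptive field on the input at this output position is [3 3 11]. Elementwise product with the kernel and sum: 3·-1 + 3·1 + 11·2.

22 -3 28
23 26 5
11 10 7
16 21 8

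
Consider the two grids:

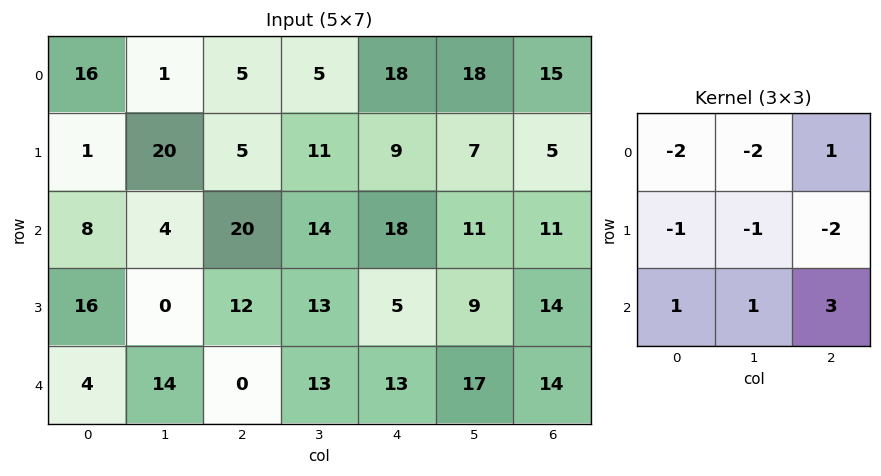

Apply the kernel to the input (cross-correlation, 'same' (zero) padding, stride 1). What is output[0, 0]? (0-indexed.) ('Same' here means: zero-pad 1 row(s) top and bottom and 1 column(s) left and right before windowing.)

The receptive field on the zero-padded input at this output position is [0 0 0 / 0 16 1 / 0 1 20]. Elementwise product with the kernel and sum: 0·-2 + 0·-2 + 0·1 + 0·-1 + 16·-1 + 1·-2 + 0·1 + 1·1 + 20·3.

43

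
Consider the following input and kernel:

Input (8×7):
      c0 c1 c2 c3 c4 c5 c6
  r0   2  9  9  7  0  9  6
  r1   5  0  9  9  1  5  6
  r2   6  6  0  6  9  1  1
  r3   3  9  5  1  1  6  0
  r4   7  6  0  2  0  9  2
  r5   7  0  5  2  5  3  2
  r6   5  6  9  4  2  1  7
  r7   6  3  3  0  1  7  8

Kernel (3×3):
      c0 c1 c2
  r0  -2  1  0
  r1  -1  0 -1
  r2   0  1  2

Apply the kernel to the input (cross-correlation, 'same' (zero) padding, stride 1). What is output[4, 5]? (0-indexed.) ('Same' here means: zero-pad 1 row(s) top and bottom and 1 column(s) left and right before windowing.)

9

The receptive field on the zero-padded input at this output position is [1 6 0 / 0 9 2 / 5 3 2]. Elementwise product with the kernel and sum: 1·-2 + 6·1 + 0·-1 + 2·-1 + 3·1 + 2·2.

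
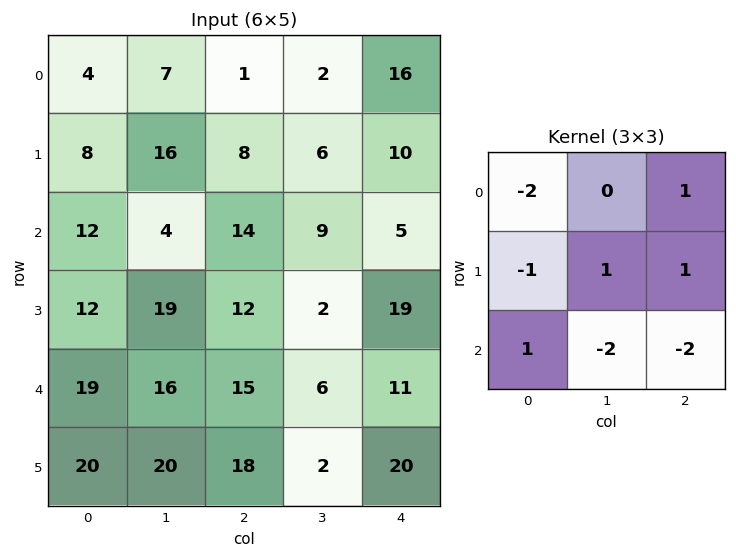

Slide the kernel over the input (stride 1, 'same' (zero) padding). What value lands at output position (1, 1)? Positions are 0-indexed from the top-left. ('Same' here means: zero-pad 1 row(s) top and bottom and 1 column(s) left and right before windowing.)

The receptive field on the zero-padded input at this output position is [4 7 1 / 8 16 8 / 12 4 14]. Elementwise product with the kernel and sum: 4·-2 + 1·1 + 8·-1 + 16·1 + 8·1 + 12·1 + 4·-2 + 14·-2.

-15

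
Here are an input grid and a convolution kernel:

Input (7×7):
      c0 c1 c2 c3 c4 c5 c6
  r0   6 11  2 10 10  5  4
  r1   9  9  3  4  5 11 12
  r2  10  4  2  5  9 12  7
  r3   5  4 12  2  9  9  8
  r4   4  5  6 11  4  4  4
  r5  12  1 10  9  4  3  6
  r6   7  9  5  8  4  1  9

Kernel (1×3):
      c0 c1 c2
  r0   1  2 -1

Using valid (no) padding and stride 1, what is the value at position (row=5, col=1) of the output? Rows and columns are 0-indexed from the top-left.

The receptive field on the input at this output position is [1 10 9]. Elementwise product with the kernel and sum: 1·1 + 10·2 + 9·-1.

12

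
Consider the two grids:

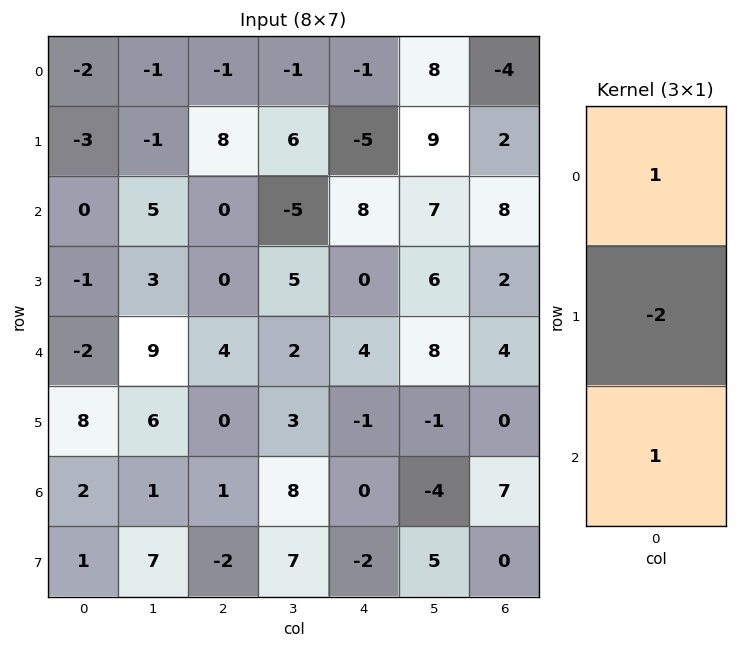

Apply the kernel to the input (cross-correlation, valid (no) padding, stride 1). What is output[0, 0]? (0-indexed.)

4

The receptive field on the input at this output position is [-2 / -3 / 0]. Elementwise product with the kernel and sum: -2·1 + -3·-2 + 0·1.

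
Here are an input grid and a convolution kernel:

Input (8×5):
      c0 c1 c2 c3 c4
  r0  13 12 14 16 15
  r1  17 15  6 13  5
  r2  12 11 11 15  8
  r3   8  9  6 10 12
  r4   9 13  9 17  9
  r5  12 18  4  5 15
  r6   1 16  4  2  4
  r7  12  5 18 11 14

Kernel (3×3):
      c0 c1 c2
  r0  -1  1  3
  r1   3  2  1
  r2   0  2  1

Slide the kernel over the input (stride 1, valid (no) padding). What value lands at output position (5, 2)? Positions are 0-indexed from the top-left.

The receptive field on the input at this output position is [4 5 15 / 4 2 4 / 18 11 14]. Elementwise product with the kernel and sum: 4·-1 + 5·1 + 15·3 + 4·3 + 2·2 + 4·1 + 11·2 + 14·1.

102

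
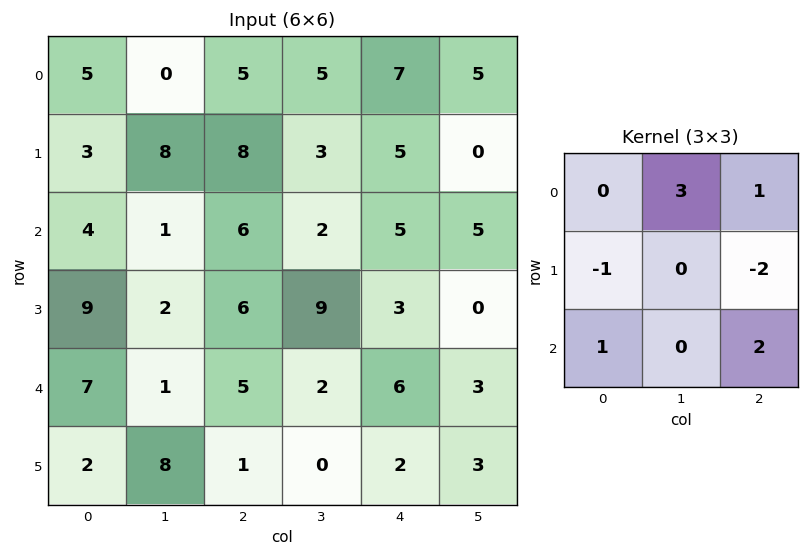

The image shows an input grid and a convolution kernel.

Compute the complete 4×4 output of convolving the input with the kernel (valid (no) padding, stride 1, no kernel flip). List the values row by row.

Output[0,0]: The receptive field on the input at this output position is [5 0 5 / 3 8 8 / 4 1 6]. Elementwise product with the kernel and sum: 0·3 + 5·1 + 3·-1 + 8·-2 + 4·1 + 6·2.

2 11 20 35
37 42 10 12
5 5 16 19
-1 30 18 7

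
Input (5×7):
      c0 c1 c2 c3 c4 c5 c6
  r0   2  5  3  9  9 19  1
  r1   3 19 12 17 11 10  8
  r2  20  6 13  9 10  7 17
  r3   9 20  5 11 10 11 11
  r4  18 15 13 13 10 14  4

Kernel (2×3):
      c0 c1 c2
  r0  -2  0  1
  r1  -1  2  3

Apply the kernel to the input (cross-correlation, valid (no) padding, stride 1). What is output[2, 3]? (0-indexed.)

The receptive field on the input at this output position is [9 10 7 / 11 10 11]. Elementwise product with the kernel and sum: 9·-2 + 7·1 + 11·-1 + 10·2 + 11·3.

31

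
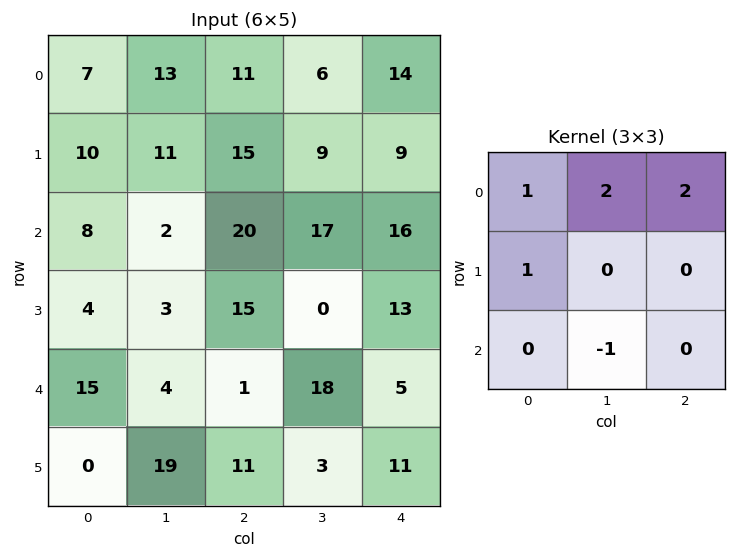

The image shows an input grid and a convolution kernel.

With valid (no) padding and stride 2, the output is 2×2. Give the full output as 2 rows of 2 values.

Output[0,0]: The receptive field on the input at this output position is [7 13 11 / 10 11 15 / 8 2 20]. Elementwise product with the kernel and sum: 7·1 + 13·2 + 11·2 + 10·1 + 2·-1.
Output[0,1]: The receptive field on the input at this output position is [11 6 14 / 15 9 9 / 20 17 16]. Elementwise product with the kernel and sum: 11·1 + 6·2 + 14·2 + 15·1 + 17·-1.

63 49
52 83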